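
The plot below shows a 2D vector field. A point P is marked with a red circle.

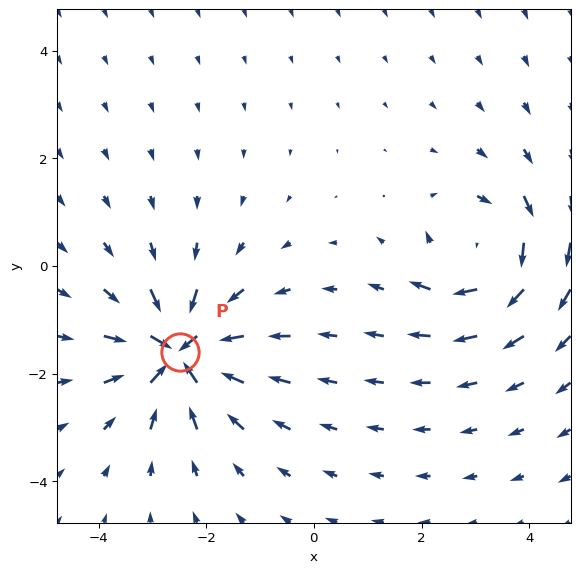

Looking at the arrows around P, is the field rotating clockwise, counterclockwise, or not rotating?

Near P at (-2.5, -1.6) the arrows show no circulation. The curl there is ≈0.

not rotating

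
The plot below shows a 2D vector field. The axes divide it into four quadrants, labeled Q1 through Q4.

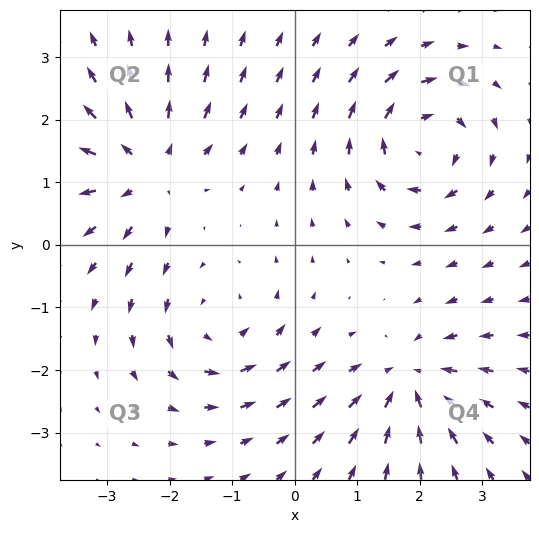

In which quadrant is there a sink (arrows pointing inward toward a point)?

The sink sits at approximately (1.8, -2.2), which lies in quadrant Q4. The divergence there is about -6, negative as expected for a sink.

Q4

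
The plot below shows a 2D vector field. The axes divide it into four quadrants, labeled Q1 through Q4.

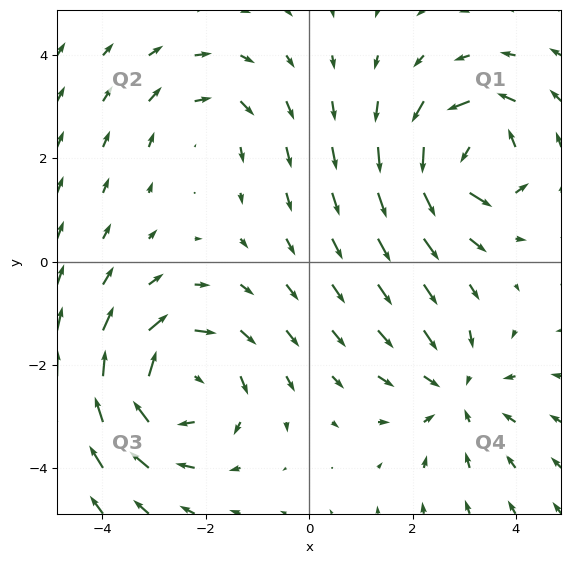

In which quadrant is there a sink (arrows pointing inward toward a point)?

Q4

The sink sits at approximately (2.9, -2.5), which lies in quadrant Q4. The divergence there is about -3, negative as expected for a sink.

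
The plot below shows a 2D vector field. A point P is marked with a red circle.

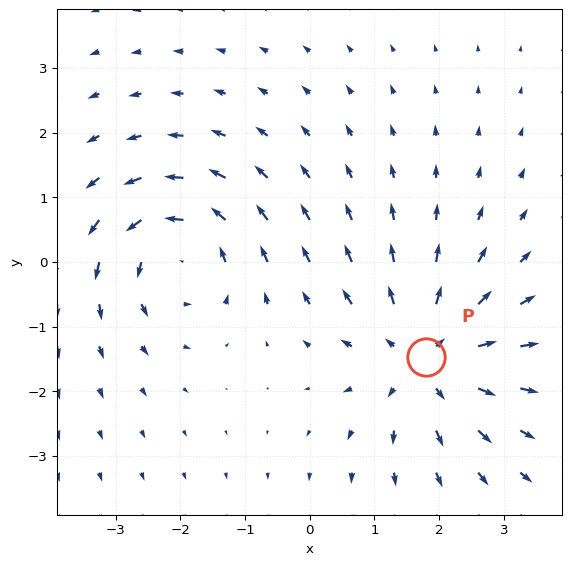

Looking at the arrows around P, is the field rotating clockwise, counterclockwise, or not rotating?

Near P at (1.8, -1.5) the arrows show no circulation. The curl there is ≈0.

not rotating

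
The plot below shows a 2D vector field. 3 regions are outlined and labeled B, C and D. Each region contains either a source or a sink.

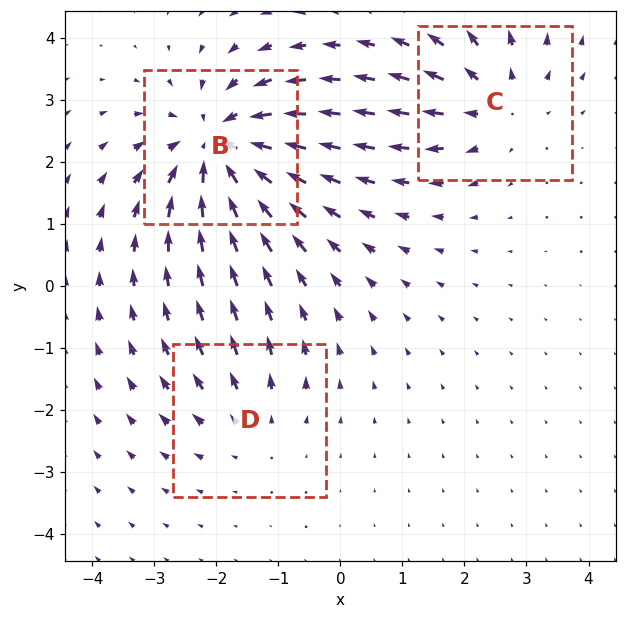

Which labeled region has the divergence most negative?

B

Divergence at each region's feature centre — B: about -5, C: about +3, D: about +2. Region B is most negative.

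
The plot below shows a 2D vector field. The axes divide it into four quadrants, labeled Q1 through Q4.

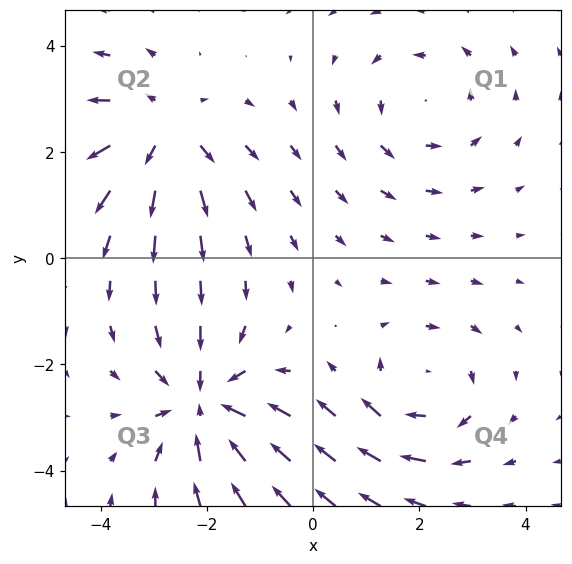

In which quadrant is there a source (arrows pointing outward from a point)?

Q2

The source sits at approximately (-2.8, 2.3), which lies in quadrant Q2. The divergence there is about +4, positive as expected for a source.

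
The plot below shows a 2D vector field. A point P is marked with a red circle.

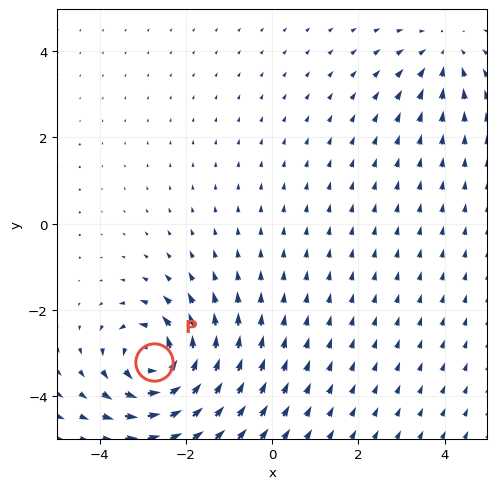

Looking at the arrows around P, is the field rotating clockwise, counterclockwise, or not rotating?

Near P at (-2.7, -3.2) the arrows circulate counterclockwise. The curl (z-component) there is about +6; positive curl means counterclockwise rotation.

counterclockwise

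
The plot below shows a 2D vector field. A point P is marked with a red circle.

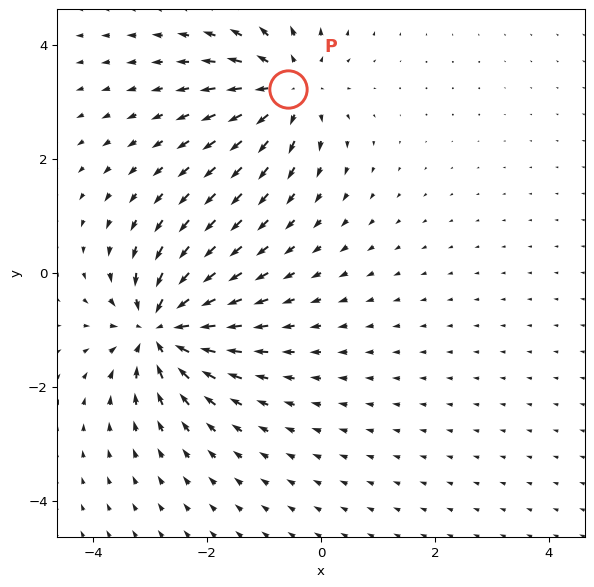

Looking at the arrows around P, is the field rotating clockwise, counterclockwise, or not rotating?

Near P at (-0.6, 3.2) the arrows show no circulation. The curl there is ≈0.

not rotating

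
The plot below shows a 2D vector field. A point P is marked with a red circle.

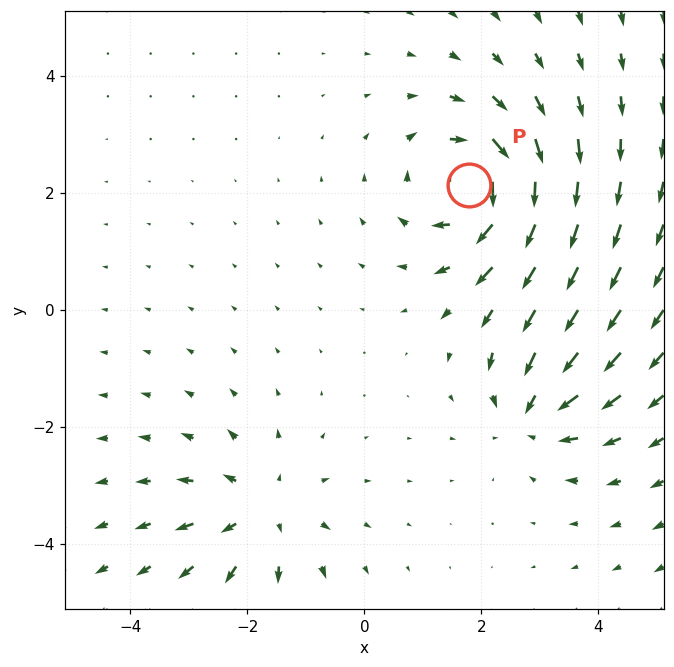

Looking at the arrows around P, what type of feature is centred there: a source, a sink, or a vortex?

vortex

At P (1.8, 2.1) the arrows circulate clockwise. Divergence ≈0, curl about -5 — near-zero divergence with nonzero curl is a vortex.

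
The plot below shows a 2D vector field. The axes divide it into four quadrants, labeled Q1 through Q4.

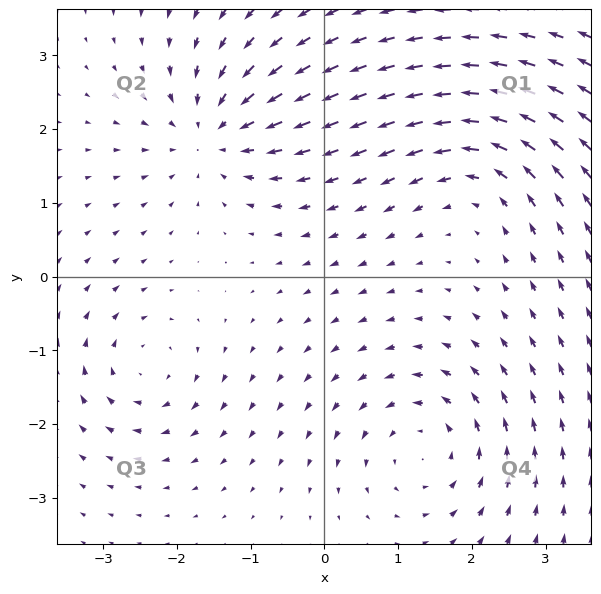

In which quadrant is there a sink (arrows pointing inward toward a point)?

The sink sits at approximately (-1.5, 1.9), which lies in quadrant Q2. The divergence there is about -6, negative as expected for a sink.

Q2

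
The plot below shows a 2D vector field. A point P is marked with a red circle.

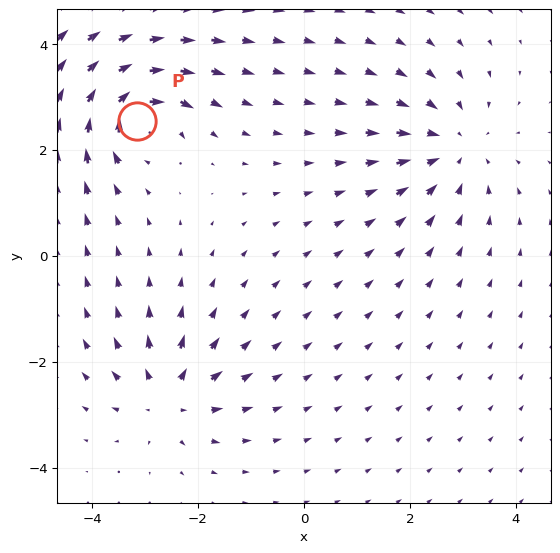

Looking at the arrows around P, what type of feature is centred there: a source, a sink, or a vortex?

vortex

At P (-3.2, 2.5) the arrows circulate clockwise. Divergence ≈0, curl about -6 — near-zero divergence with nonzero curl is a vortex.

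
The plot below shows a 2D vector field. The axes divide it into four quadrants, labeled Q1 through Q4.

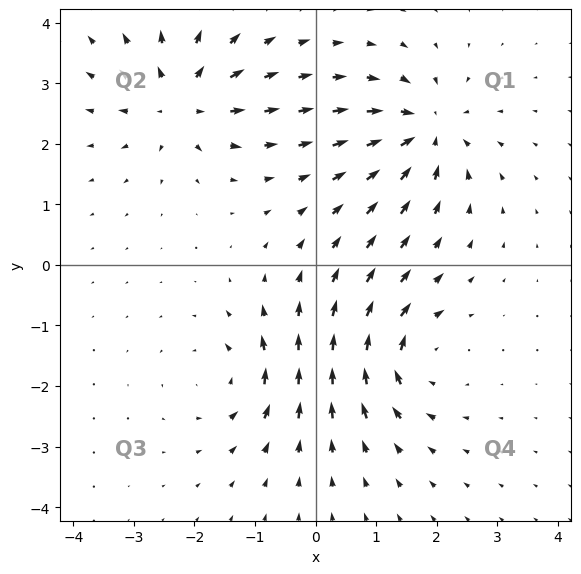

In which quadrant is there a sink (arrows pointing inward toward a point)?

Q1

The sink sits at approximately (1.8, 2.2), which lies in quadrant Q1. The divergence there is about -6, negative as expected for a sink.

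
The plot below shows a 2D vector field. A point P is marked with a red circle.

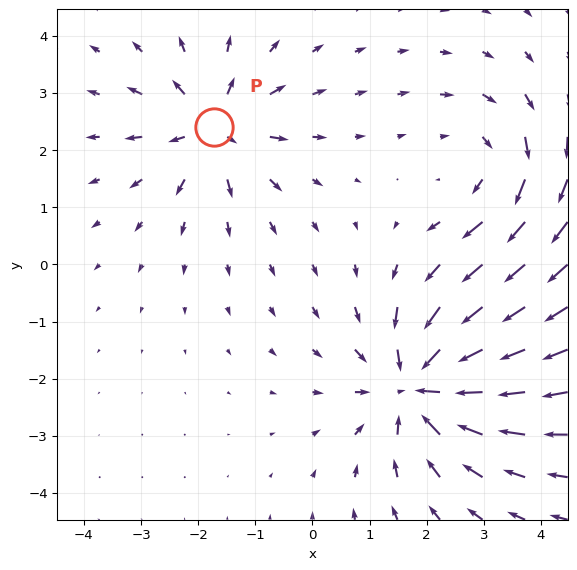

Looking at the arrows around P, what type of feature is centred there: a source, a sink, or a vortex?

At P (-1.7, 2.4) the arrows spread outward. Divergence about +4, curl ≈0 — positive divergence with near-zero curl is a source.

source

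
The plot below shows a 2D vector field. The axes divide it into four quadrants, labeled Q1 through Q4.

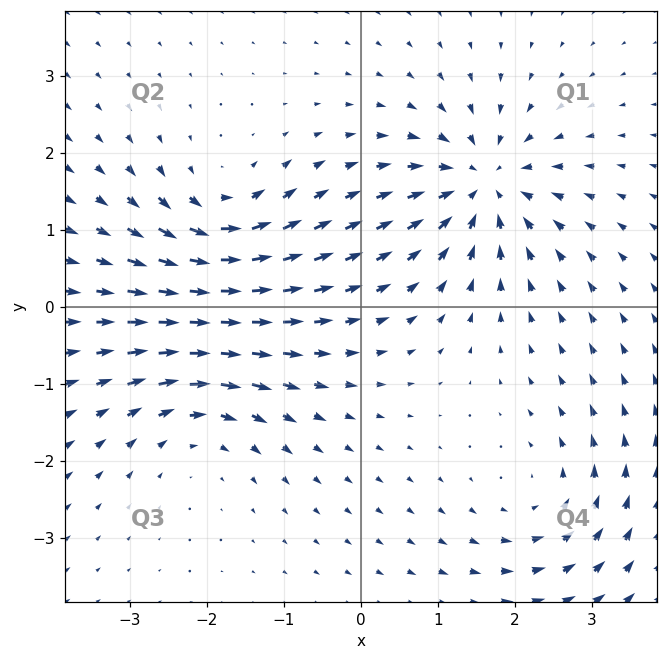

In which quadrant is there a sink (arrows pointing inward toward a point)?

The sink sits at approximately (1.6, 1.6), which lies in quadrant Q1. The divergence there is about -6, negative as expected for a sink.

Q1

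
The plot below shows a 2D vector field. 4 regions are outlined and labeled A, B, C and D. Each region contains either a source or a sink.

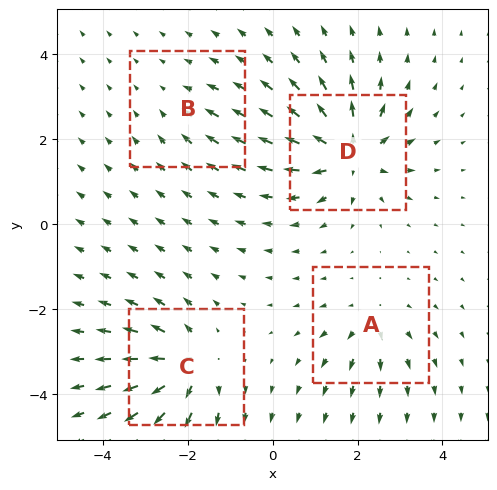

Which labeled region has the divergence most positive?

D

Divergence at each region's feature centre — A: about +4, B: about -2, C: about +7, D: about +8. Region D is most positive.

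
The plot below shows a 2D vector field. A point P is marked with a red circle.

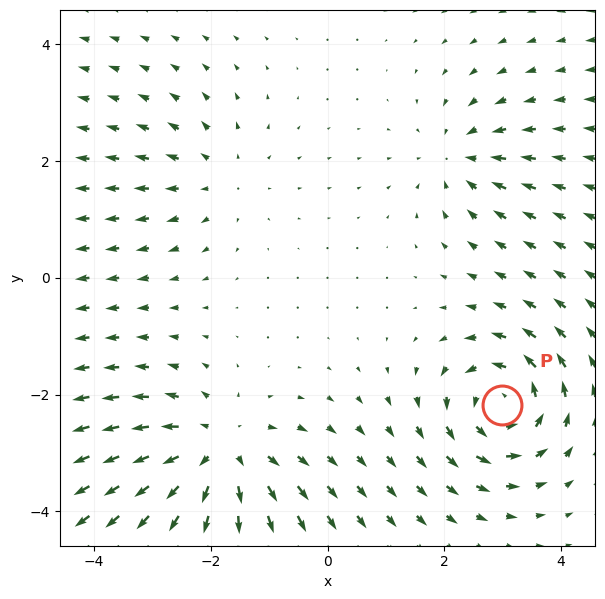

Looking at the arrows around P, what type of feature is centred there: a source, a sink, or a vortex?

vortex

At P (3.0, -2.2) the arrows circulate counterclockwise. Divergence ≈0, curl about +6 — near-zero divergence with nonzero curl is a vortex.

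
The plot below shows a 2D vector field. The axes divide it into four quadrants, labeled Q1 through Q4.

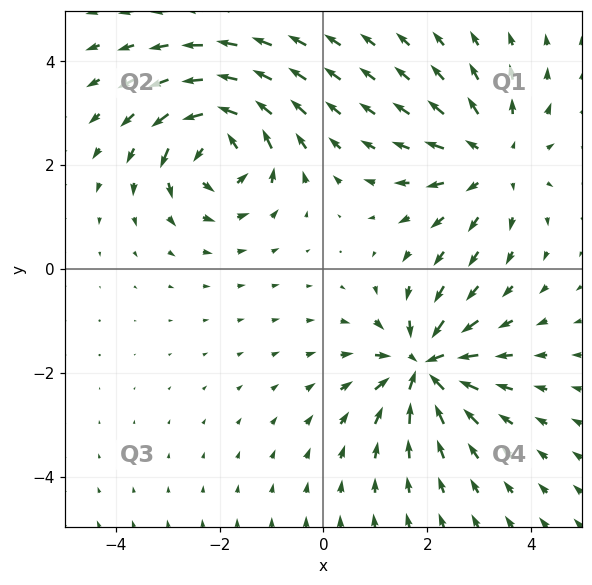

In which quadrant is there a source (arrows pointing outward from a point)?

Q1

The source sits at approximately (3.3, 2.1), which lies in quadrant Q1. The divergence there is about +3, positive as expected for a source.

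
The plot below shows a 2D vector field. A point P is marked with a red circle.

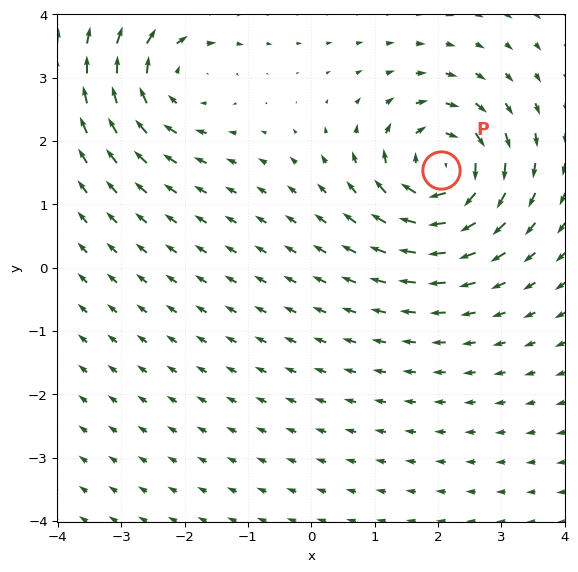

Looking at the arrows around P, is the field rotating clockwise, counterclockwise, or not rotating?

Near P at (2.0, 1.5) the arrows circulate clockwise. The curl (z-component) there is about -7; negative curl means clockwise rotation.

clockwise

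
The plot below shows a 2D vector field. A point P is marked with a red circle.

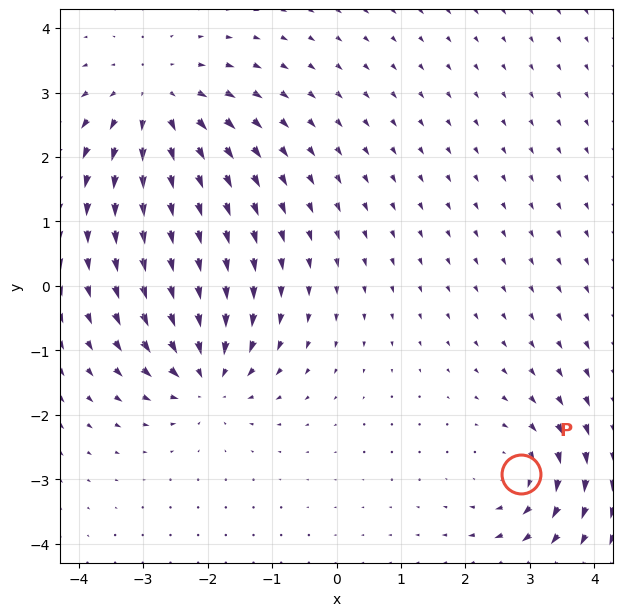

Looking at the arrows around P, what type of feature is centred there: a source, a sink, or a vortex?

At P (2.9, -2.9) the arrows circulate clockwise. Divergence ≈0, curl about -5 — near-zero divergence with nonzero curl is a vortex.

vortex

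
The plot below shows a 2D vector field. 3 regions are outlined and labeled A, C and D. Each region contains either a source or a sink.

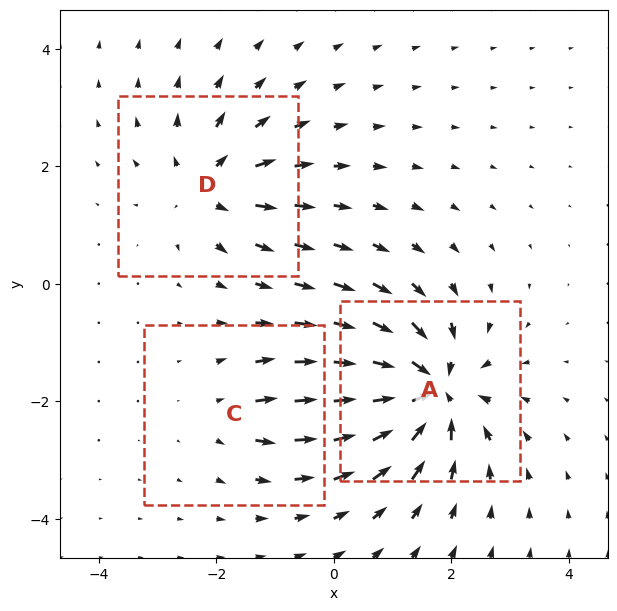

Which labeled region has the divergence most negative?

Divergence at each region's feature centre — A: about -7, C: about +2, D: about +4. Region A is most negative.

A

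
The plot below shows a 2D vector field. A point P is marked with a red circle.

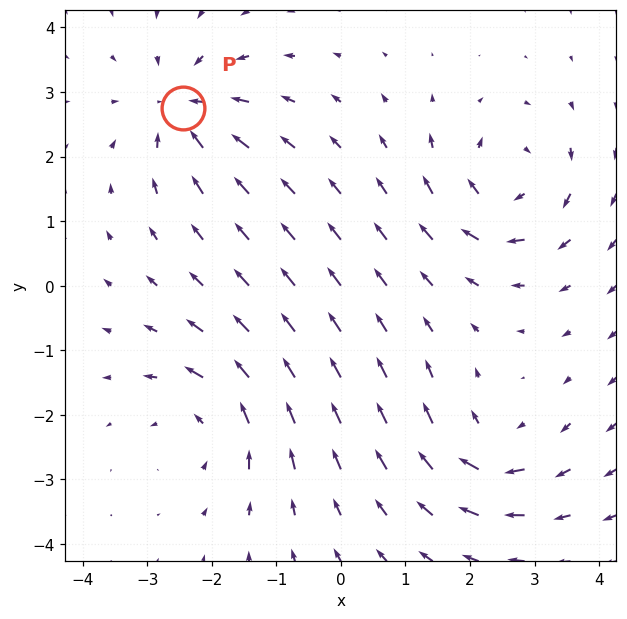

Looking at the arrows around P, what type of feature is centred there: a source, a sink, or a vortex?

sink

At P (-2.5, 2.7) the arrows converge inward. Divergence about -6, curl ≈0 — negative divergence with near-zero curl is a sink.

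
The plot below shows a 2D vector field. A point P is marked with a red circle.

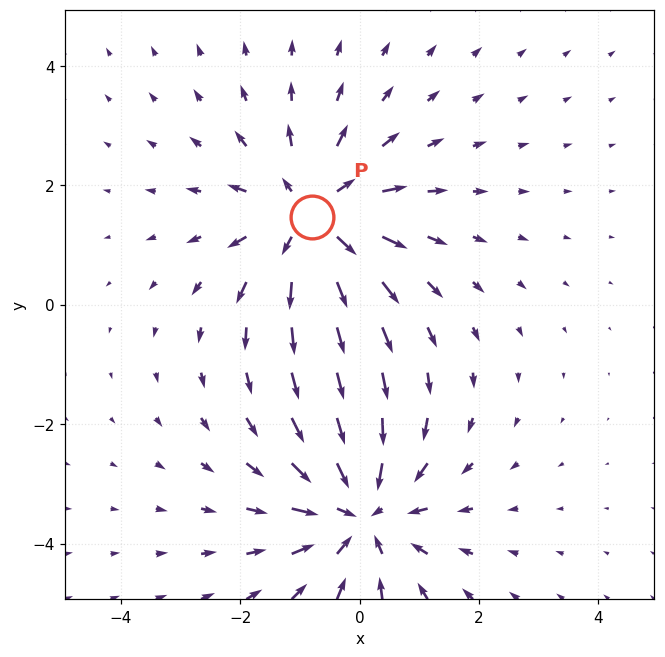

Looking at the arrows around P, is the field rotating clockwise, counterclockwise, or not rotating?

not rotating

Near P at (-0.8, 1.5) the arrows show no circulation. The curl there is ≈0.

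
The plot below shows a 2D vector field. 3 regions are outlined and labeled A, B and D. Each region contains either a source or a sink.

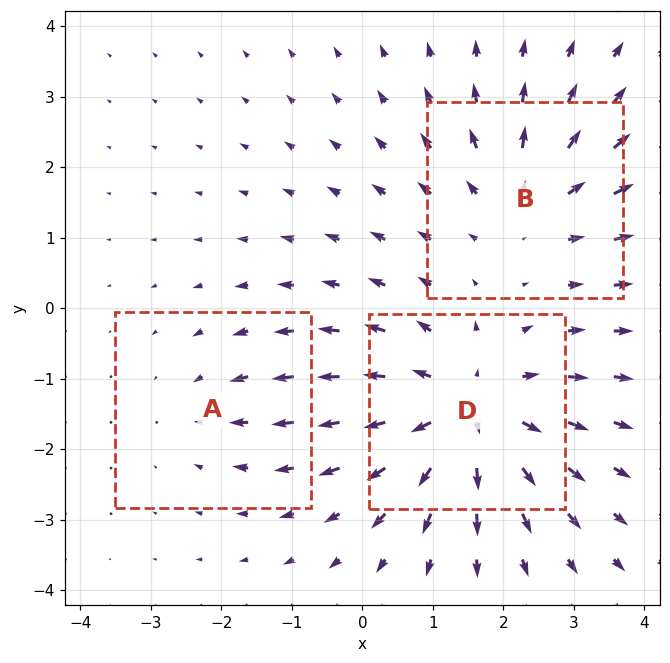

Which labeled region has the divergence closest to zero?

Divergence at each region's feature centre — A: about -2, B: about +3, D: about +5. Region A is closest to zero.

A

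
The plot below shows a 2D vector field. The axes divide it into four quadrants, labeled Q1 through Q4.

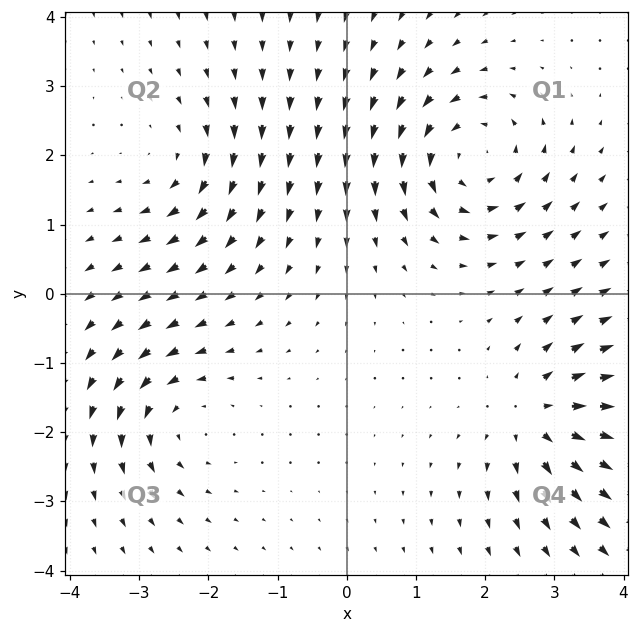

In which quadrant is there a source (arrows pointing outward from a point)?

Q4

The source sits at approximately (2.7, -1.8), which lies in quadrant Q4. The divergence there is about +5, positive as expected for a source.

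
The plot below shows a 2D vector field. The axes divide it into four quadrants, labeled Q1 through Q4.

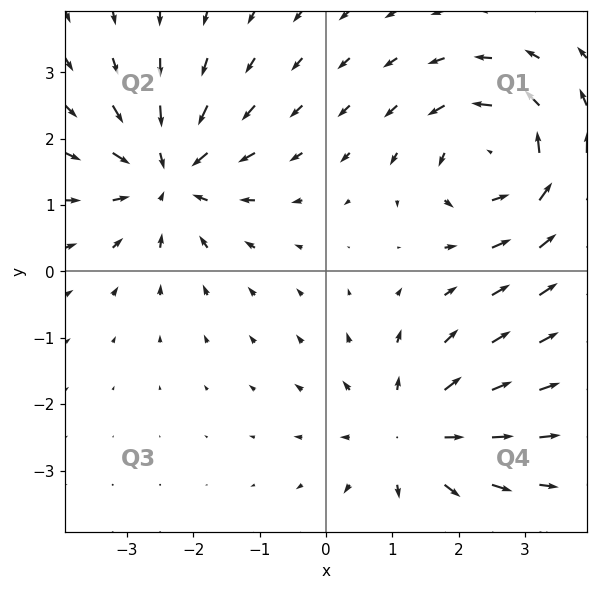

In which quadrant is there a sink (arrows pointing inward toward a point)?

The sink sits at approximately (-2.4, 1.4), which lies in quadrant Q2. The divergence there is about -5, negative as expected for a sink.

Q2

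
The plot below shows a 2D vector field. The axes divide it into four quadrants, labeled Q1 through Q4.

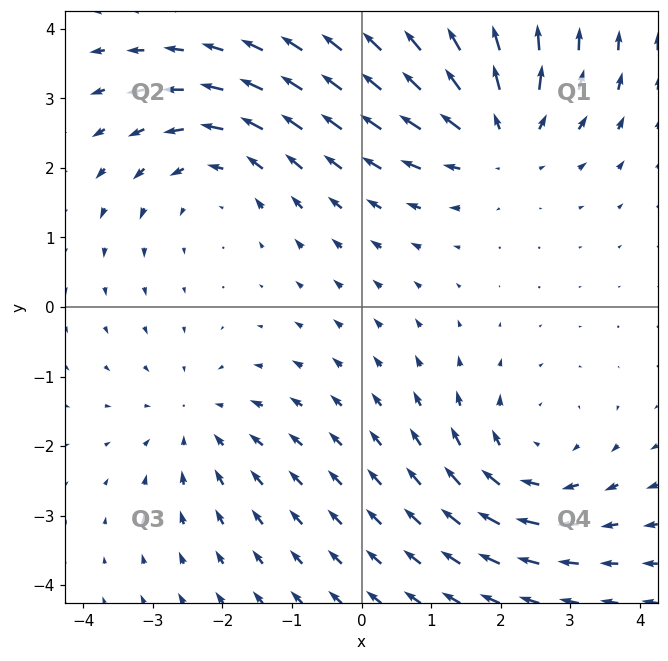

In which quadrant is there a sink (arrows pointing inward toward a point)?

Q3

The sink sits at approximately (-2.3, -1.7), which lies in quadrant Q3. The divergence there is about -2, negative as expected for a sink.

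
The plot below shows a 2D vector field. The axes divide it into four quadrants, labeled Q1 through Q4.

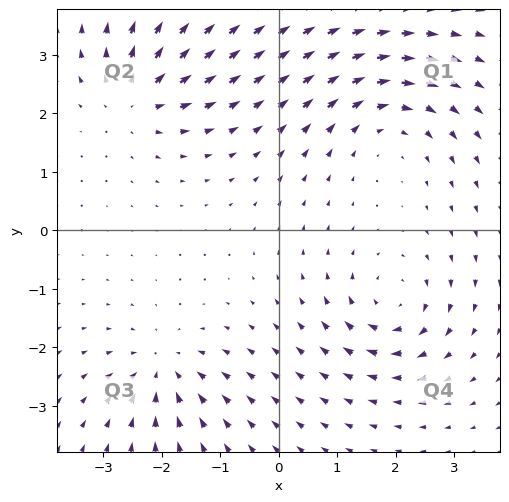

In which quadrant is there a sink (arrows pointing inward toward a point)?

The sink sits at approximately (-2.0, -2.4), which lies in quadrant Q3. The divergence there is about -3, negative as expected for a sink.

Q3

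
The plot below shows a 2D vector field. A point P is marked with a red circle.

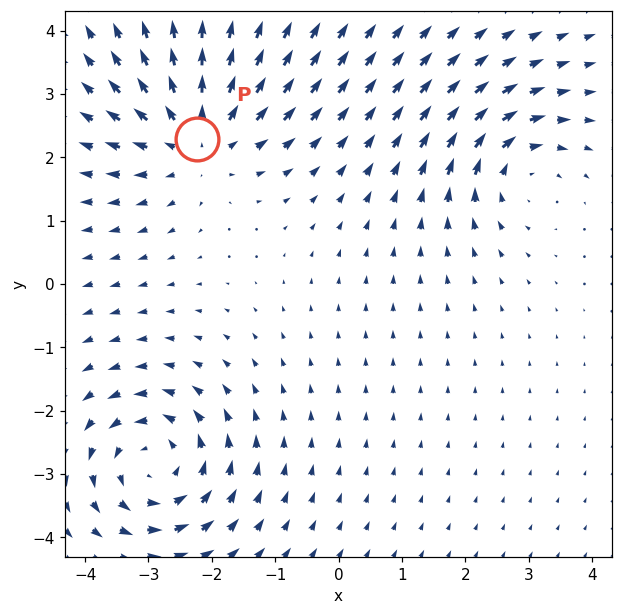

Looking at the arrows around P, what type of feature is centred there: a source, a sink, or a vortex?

source

At P (-2.2, 2.3) the arrows spread outward. Divergence about +5, curl ≈0 — positive divergence with near-zero curl is a source.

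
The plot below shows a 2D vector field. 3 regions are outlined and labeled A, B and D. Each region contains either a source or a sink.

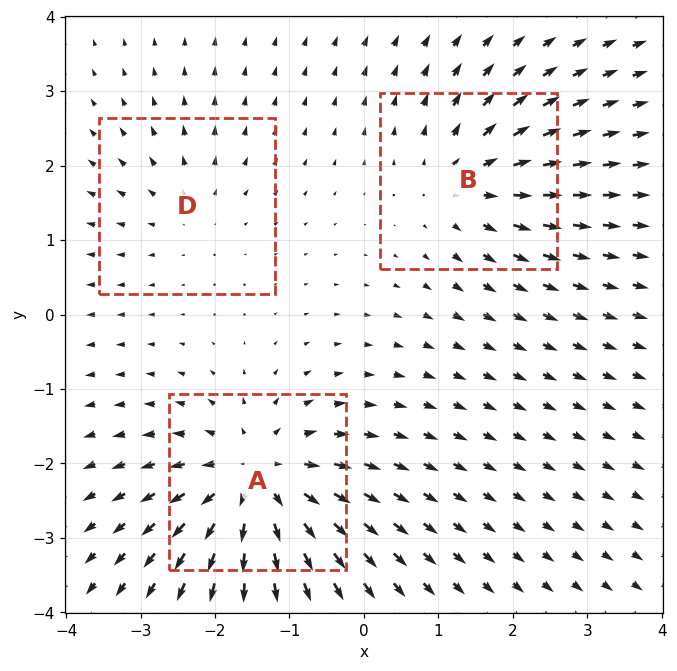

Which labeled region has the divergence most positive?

A

Divergence at each region's feature centre — A: about +6, B: about +4, D: about +2. Region A is most positive.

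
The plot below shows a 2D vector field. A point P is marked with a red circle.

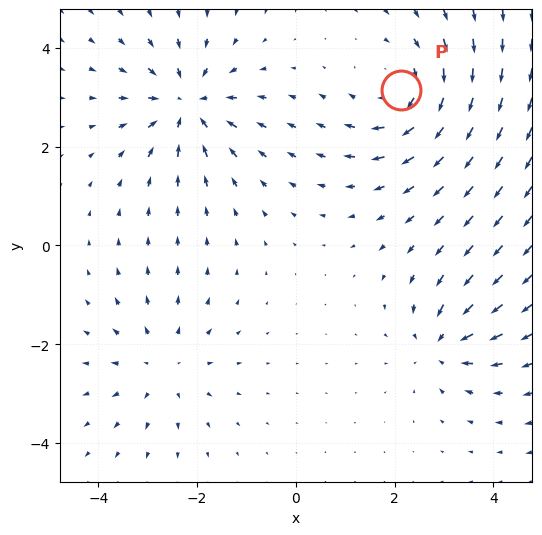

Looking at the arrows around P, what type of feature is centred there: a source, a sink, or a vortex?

At P (2.1, 3.1) the arrows circulate clockwise. Divergence ≈0, curl about -4 — near-zero divergence with nonzero curl is a vortex.

vortex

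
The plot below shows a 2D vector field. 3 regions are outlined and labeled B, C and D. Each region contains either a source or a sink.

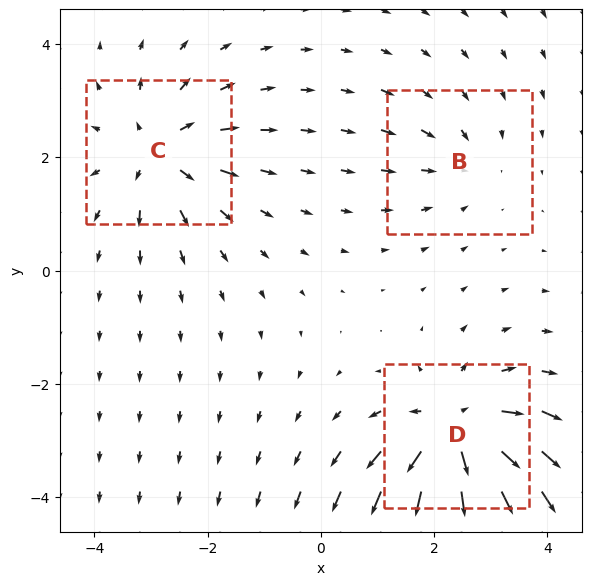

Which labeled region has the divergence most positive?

Divergence at each region's feature centre — B: about -2, C: about +4, D: about +6. Region D is most positive.

D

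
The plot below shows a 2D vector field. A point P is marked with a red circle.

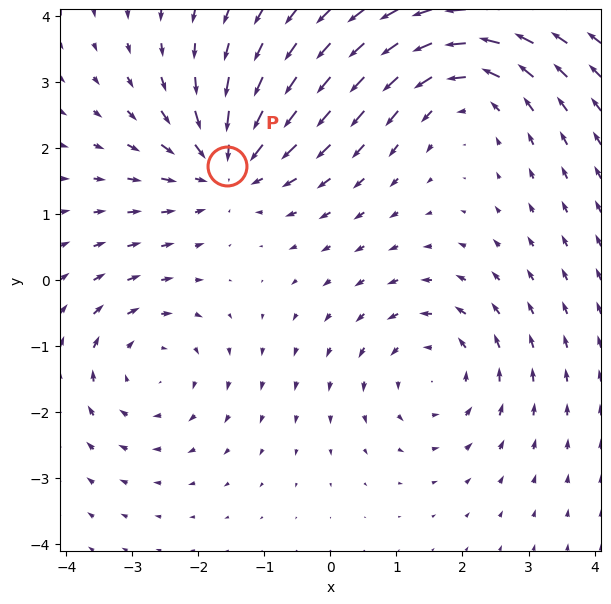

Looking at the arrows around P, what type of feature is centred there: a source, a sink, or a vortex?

At P (-1.6, 1.7) the arrows converge inward. Divergence about -5, curl ≈0 — negative divergence with near-zero curl is a sink.

sink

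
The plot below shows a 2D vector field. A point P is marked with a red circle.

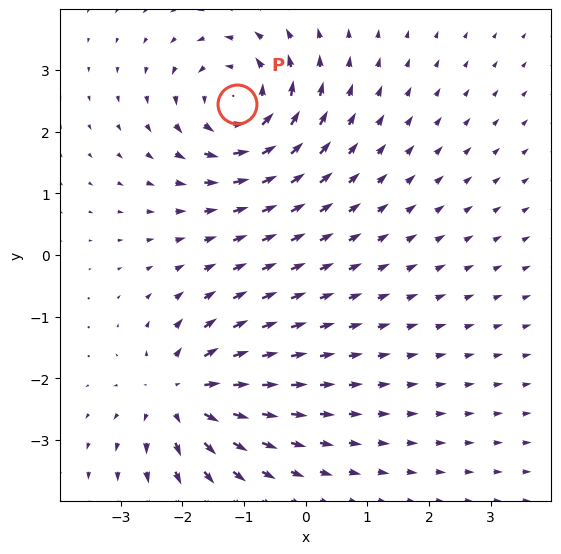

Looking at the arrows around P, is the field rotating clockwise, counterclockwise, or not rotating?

Near P at (-1.1, 2.4) the arrows circulate counterclockwise. The curl (z-component) there is about +4; positive curl means counterclockwise rotation.

counterclockwise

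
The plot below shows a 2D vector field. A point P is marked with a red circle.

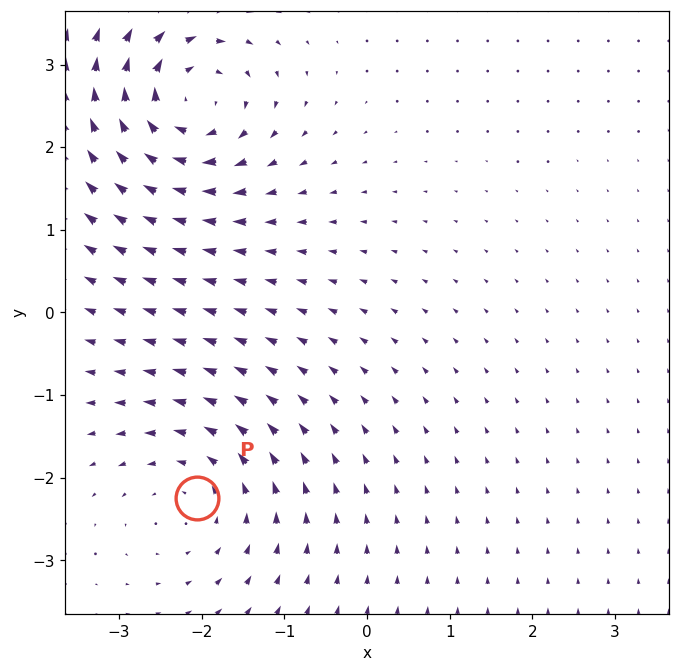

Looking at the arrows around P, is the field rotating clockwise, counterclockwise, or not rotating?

Near P at (-2.1, -2.2) the arrows circulate counterclockwise. The curl (z-component) there is about +3; positive curl means counterclockwise rotation.

counterclockwise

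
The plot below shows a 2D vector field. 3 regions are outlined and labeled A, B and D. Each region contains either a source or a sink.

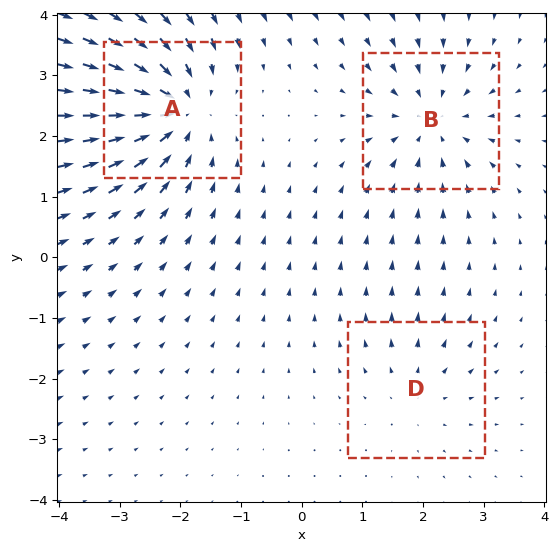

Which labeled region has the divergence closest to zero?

D

Divergence at each region's feature centre — A: about -5, B: about -4, D: about +2. Region D is closest to zero.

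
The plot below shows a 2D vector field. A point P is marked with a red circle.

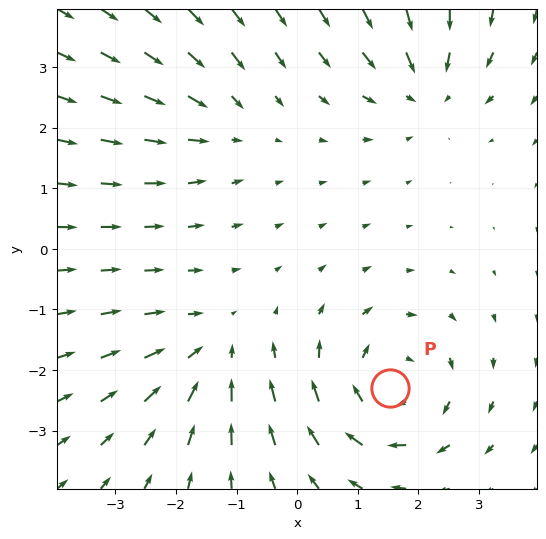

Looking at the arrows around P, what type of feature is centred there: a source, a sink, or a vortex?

At P (1.5, -2.3) the arrows circulate clockwise. Divergence ≈0, curl about -4 — near-zero divergence with nonzero curl is a vortex.

vortex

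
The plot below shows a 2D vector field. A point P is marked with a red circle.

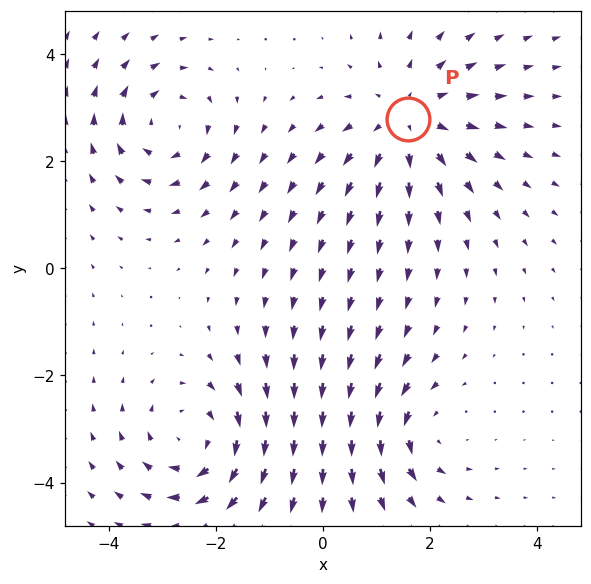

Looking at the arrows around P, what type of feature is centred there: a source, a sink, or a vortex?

source

At P (1.6, 2.8) the arrows spread outward. Divergence about +3, curl ≈0 — positive divergence with near-zero curl is a source.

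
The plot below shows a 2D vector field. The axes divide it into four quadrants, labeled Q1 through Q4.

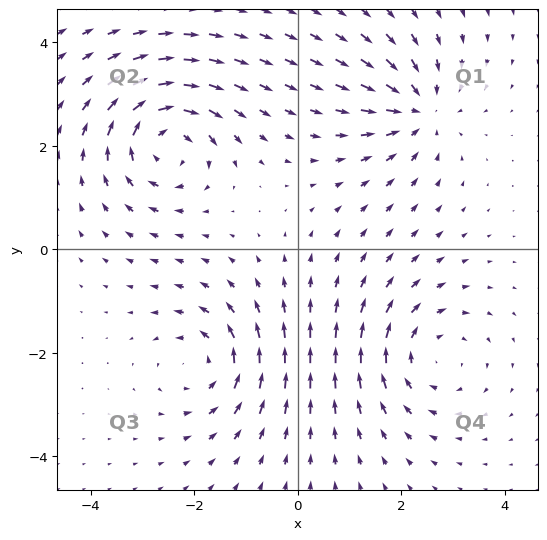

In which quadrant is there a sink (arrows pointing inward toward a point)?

Q1

The sink sits at approximately (2.3, 2.7), which lies in quadrant Q1. The divergence there is about -5, negative as expected for a sink.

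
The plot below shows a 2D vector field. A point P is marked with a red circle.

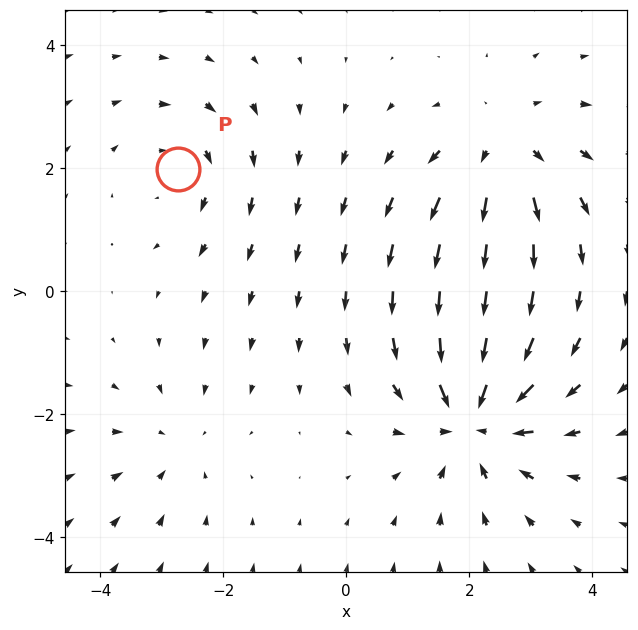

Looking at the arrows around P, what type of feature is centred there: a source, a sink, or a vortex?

At P (-2.7, 2.0) the arrows circulate clockwise. Divergence ≈0, curl about -3 — near-zero divergence with nonzero curl is a vortex.

vortex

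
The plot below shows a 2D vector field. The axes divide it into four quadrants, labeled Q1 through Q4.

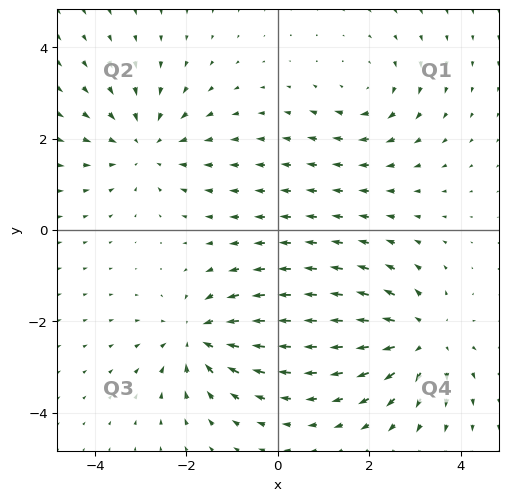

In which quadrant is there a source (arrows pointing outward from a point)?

Q4

The source sits at approximately (3.1, -2.4), which lies in quadrant Q4. The divergence there is about +4, positive as expected for a source.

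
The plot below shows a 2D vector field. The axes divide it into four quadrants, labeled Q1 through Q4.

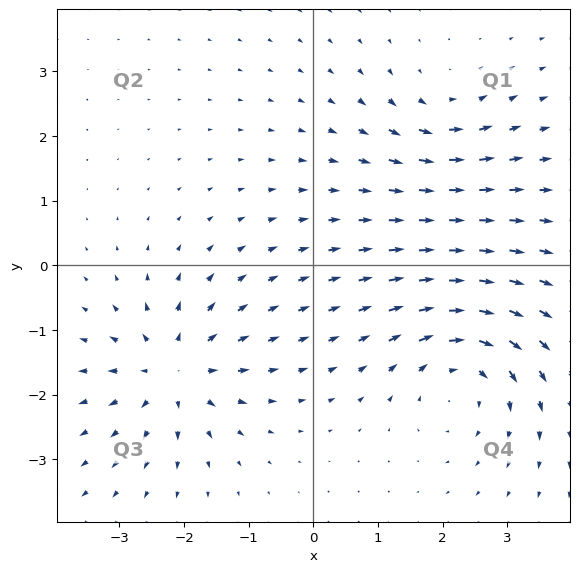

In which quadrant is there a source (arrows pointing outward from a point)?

The source sits at approximately (-2.2, -1.6), which lies in quadrant Q3. The divergence there is about +5, positive as expected for a source.

Q3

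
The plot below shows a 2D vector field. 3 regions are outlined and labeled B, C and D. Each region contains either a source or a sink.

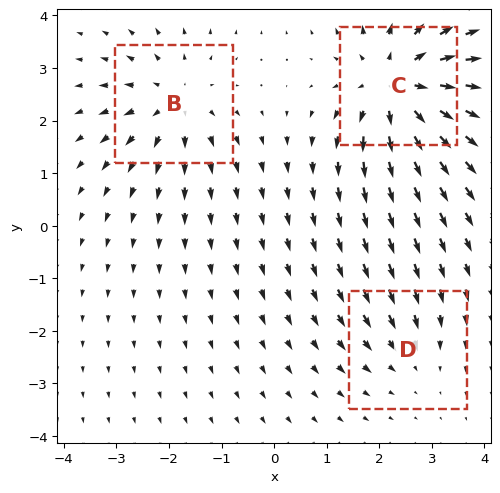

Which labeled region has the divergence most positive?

Divergence at each region's feature centre — B: about +3, C: about +5, D: about -2. Region C is most positive.

C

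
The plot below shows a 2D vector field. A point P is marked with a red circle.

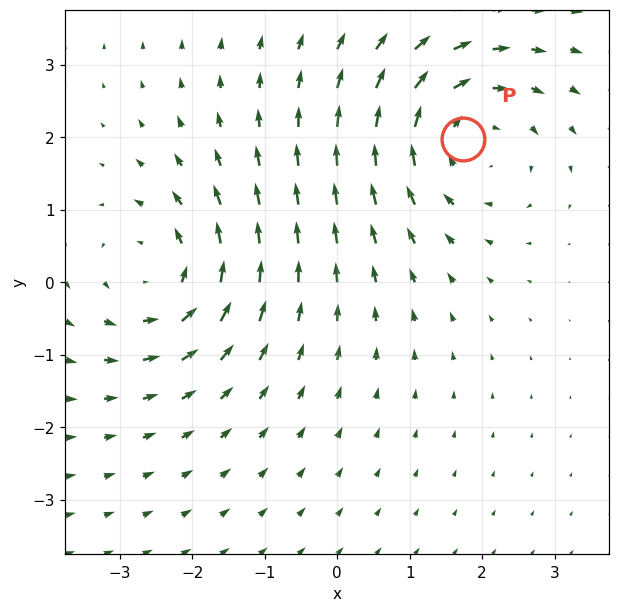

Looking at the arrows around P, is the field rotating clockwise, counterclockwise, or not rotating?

clockwise

Near P at (1.7, 2.0) the arrows circulate clockwise. The curl (z-component) there is about -3; negative curl means clockwise rotation.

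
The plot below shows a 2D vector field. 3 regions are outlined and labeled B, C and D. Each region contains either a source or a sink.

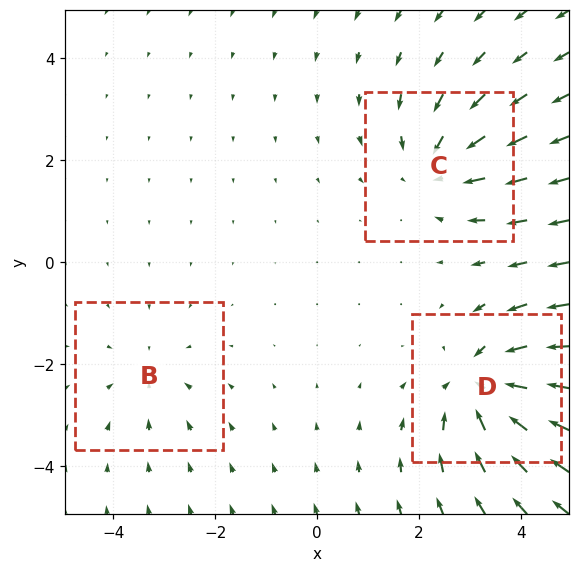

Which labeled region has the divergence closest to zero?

B

Divergence at each region's feature centre — B: about -2, C: about -3, D: about -5. Region B is closest to zero.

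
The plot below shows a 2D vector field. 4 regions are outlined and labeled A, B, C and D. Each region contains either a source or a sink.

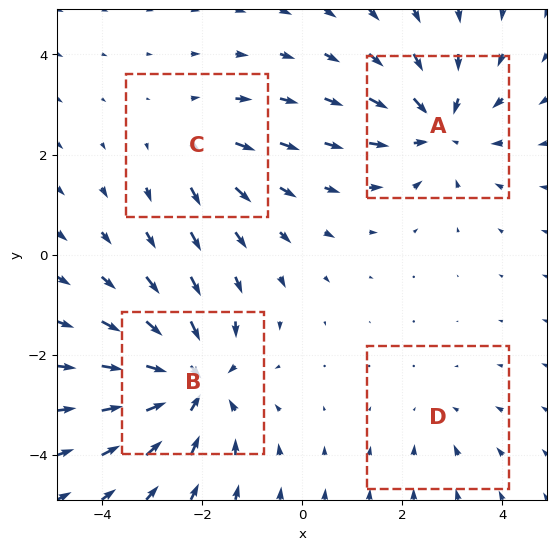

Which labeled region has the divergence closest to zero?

D

Divergence at each region's feature centre — A: about -5, B: about -6, C: about +3, D: about -2. Region D is closest to zero.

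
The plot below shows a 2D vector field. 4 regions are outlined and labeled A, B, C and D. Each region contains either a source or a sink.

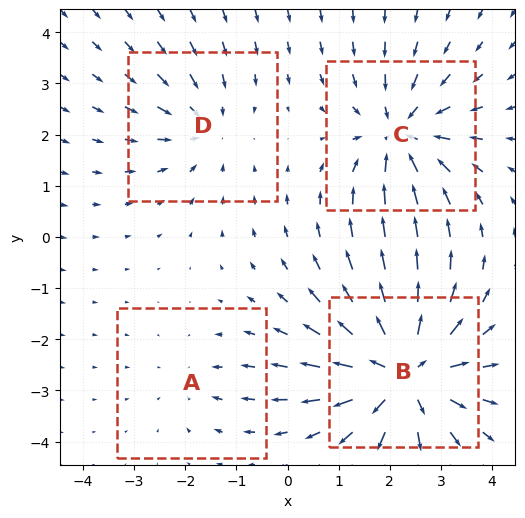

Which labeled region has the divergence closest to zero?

Divergence at each region's feature centre — A: about -2, B: about +7, C: about -5, D: about -3. Region A is closest to zero.

A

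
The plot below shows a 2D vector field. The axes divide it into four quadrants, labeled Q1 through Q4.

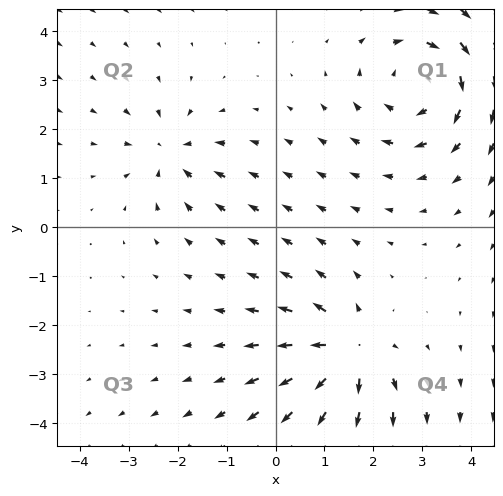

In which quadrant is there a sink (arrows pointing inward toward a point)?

Q2

The sink sits at approximately (-2.1, 1.5), which lies in quadrant Q2. The divergence there is about -4, negative as expected for a sink.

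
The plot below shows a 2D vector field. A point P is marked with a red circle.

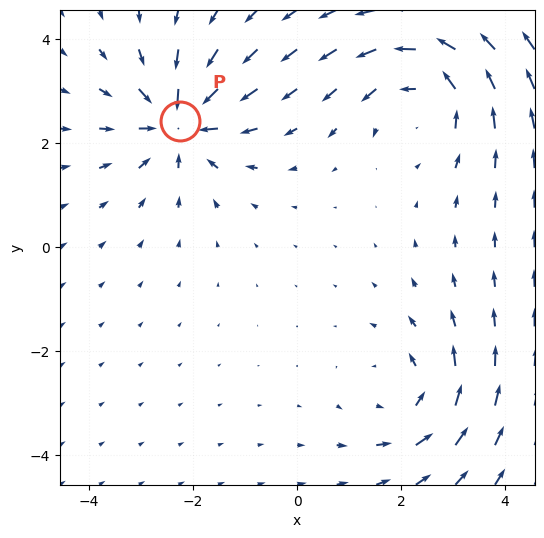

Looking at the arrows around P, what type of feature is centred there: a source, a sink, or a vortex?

sink

At P (-2.3, 2.4) the arrows converge inward. Divergence about -5, curl ≈0 — negative divergence with near-zero curl is a sink.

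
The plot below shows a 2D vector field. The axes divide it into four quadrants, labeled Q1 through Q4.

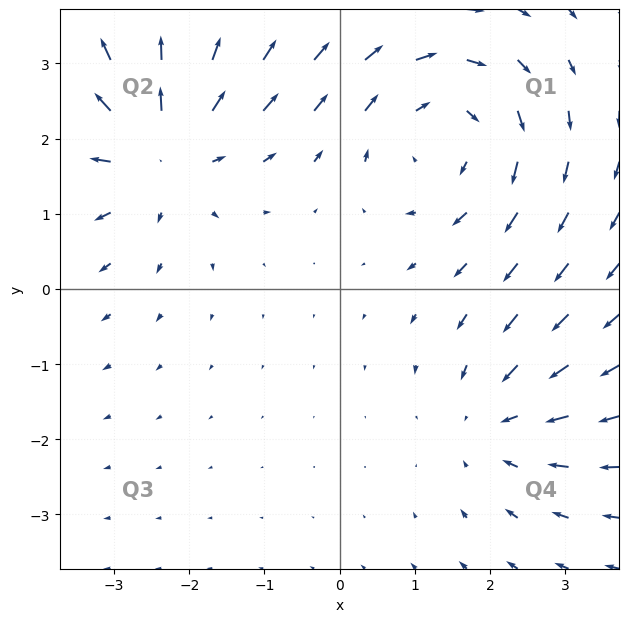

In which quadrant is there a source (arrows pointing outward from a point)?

Q2

The source sits at approximately (-2.4, 1.9), which lies in quadrant Q2. The divergence there is about +4, positive as expected for a source.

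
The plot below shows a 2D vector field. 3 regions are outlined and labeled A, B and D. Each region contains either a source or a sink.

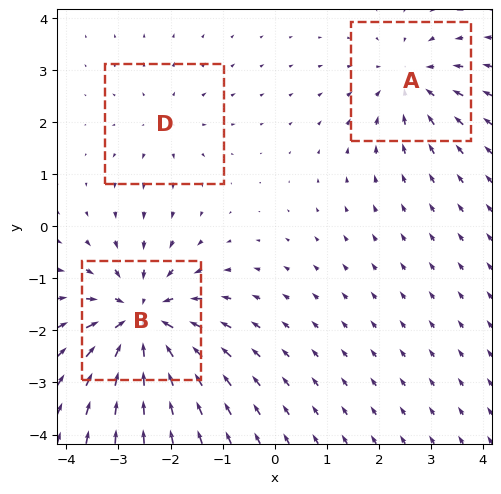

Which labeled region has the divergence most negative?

B

Divergence at each region's feature centre — A: about -3, B: about -5, D: about +2. Region B is most negative.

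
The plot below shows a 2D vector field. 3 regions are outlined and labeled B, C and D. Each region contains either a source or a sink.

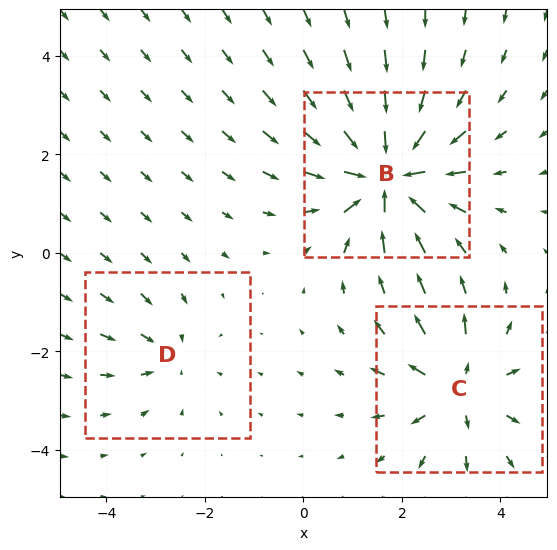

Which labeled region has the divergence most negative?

B

Divergence at each region's feature centre — B: about -6, C: about +4, D: about -2. Region B is most negative.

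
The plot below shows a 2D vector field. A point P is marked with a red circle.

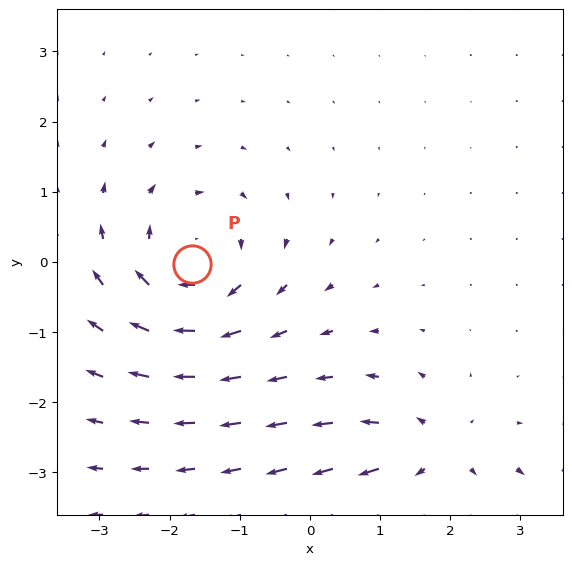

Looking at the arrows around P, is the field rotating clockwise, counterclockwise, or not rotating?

Near P at (-1.7, -0.0) the arrows circulate clockwise. The curl (z-component) there is about -5; negative curl means clockwise rotation.

clockwise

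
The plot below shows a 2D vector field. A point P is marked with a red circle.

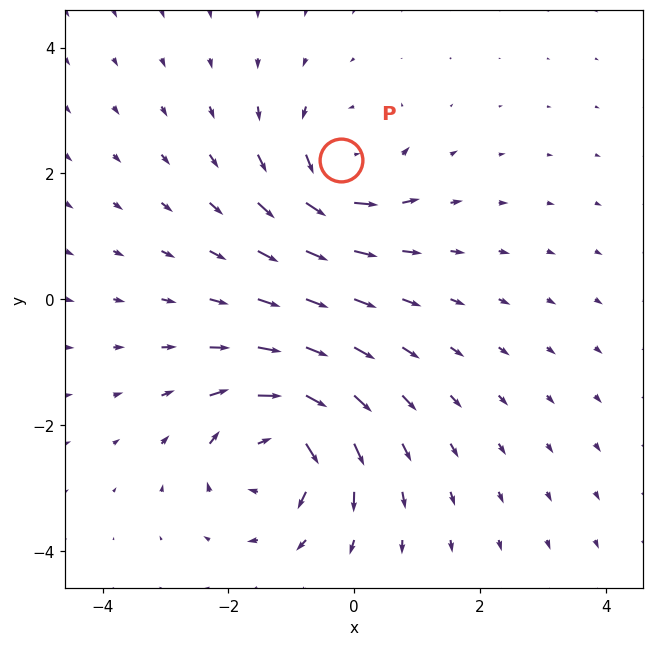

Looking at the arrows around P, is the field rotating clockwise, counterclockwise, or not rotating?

counterclockwise

Near P at (-0.2, 2.2) the arrows circulate counterclockwise. The curl (z-component) there is about +4; positive curl means counterclockwise rotation.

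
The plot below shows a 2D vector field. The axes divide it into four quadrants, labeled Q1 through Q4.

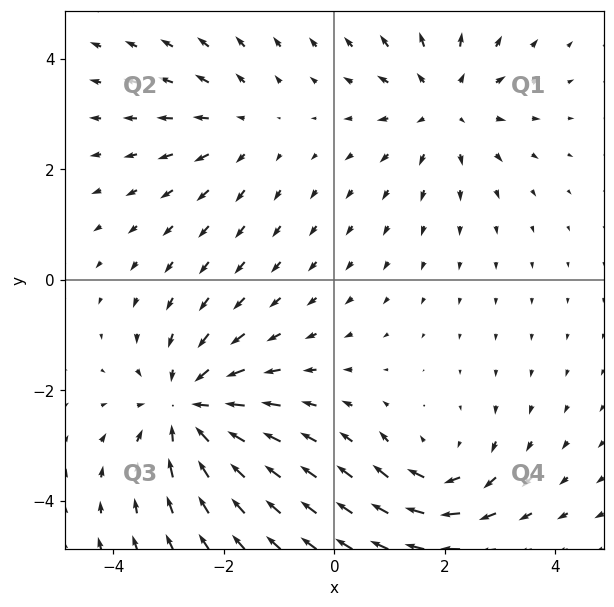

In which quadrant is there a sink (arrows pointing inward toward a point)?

Q3

The sink sits at approximately (-2.6, -2.3), which lies in quadrant Q3. The divergence there is about -4, negative as expected for a sink.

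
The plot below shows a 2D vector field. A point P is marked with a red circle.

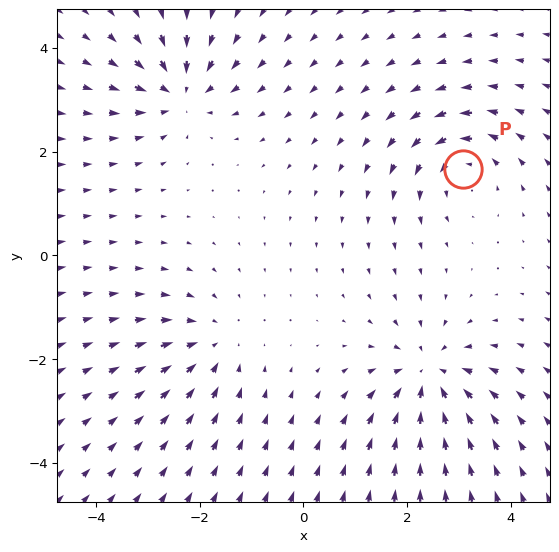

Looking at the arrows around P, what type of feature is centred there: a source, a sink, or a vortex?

vortex

At P (3.1, 1.7) the arrows circulate counterclockwise. Divergence ≈0, curl about +4 — near-zero divergence with nonzero curl is a vortex.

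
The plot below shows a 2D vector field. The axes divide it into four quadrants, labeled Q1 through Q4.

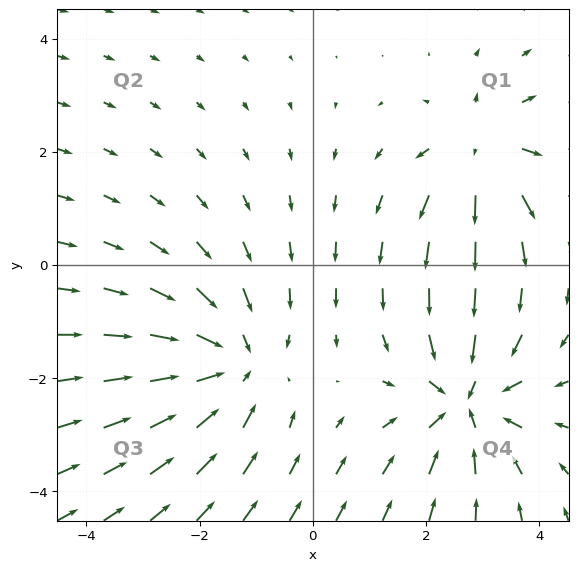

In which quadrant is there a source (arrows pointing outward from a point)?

Q1

The source sits at approximately (3.0, 2.0), which lies in quadrant Q1. The divergence there is about +4, positive as expected for a source.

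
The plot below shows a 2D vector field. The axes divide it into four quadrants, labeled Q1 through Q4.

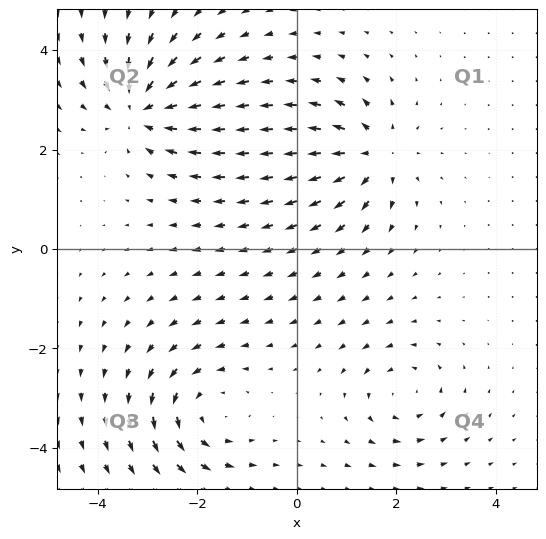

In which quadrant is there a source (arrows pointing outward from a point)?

The source sits at approximately (1.5, 1.9), which lies in quadrant Q1. The divergence there is about +6, positive as expected for a source.

Q1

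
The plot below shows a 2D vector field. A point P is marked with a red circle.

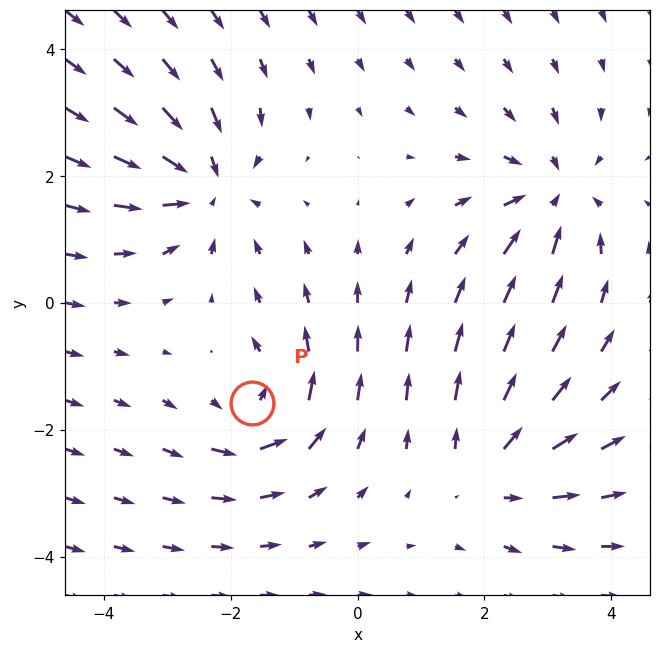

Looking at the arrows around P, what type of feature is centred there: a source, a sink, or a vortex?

At P (-1.7, -1.6) the arrows circulate counterclockwise. Divergence ≈0, curl about +4 — near-zero divergence with nonzero curl is a vortex.

vortex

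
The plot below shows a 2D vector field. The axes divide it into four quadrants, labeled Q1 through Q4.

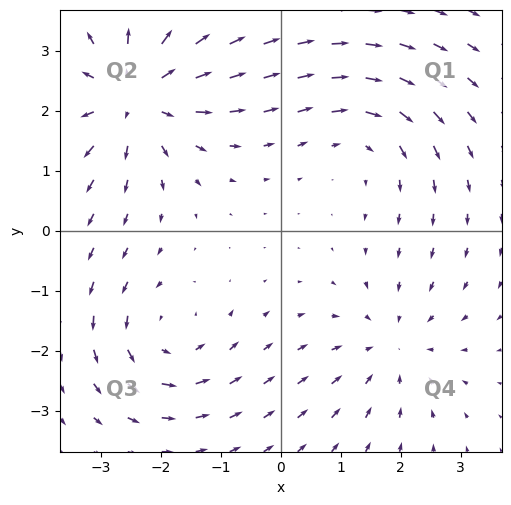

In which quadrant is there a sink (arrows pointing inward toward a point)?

The sink sits at approximately (1.8, -1.9), which lies in quadrant Q4. The divergence there is about -3, negative as expected for a sink.

Q4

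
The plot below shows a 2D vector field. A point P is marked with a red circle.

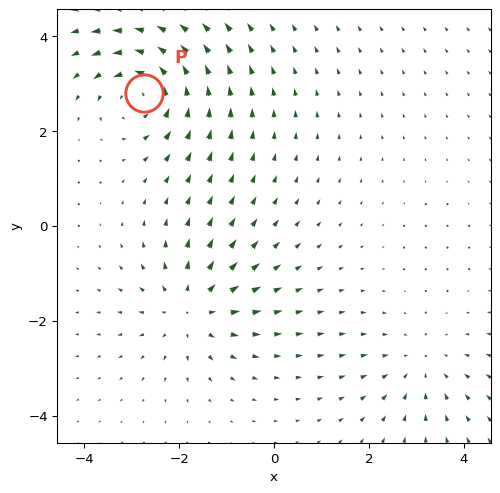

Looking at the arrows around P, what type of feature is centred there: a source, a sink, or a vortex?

At P (-2.7, 2.8) the arrows circulate counterclockwise. Divergence ≈0, curl about +6 — near-zero divergence with nonzero curl is a vortex.

vortex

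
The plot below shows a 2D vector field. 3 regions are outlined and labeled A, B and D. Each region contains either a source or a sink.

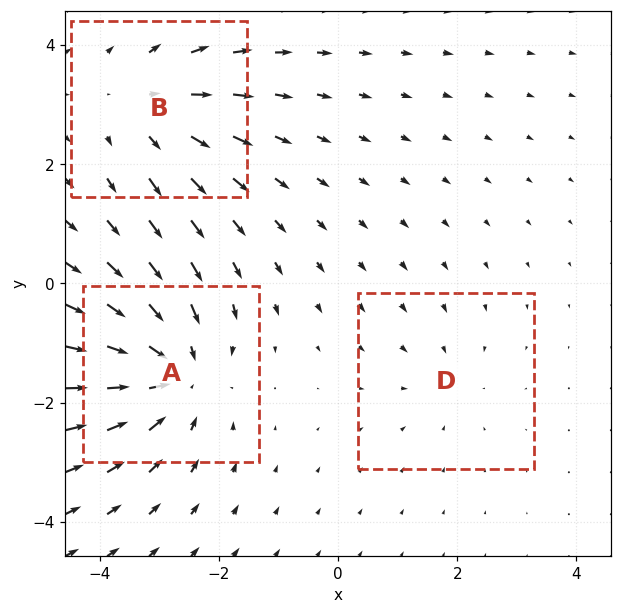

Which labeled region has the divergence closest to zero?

D

Divergence at each region's feature centre — A: about -4, B: about +3, D: about -2. Region D is closest to zero.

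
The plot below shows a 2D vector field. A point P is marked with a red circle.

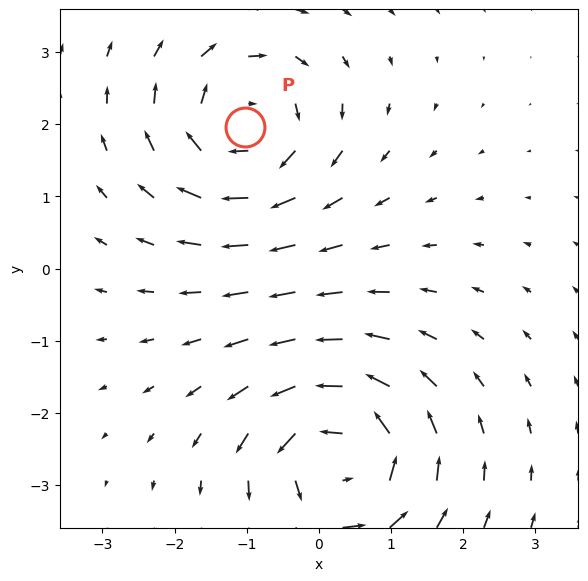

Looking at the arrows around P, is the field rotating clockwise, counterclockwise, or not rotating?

clockwise

Near P at (-1.0, 2.0) the arrows circulate clockwise. The curl (z-component) there is about -4; negative curl means clockwise rotation.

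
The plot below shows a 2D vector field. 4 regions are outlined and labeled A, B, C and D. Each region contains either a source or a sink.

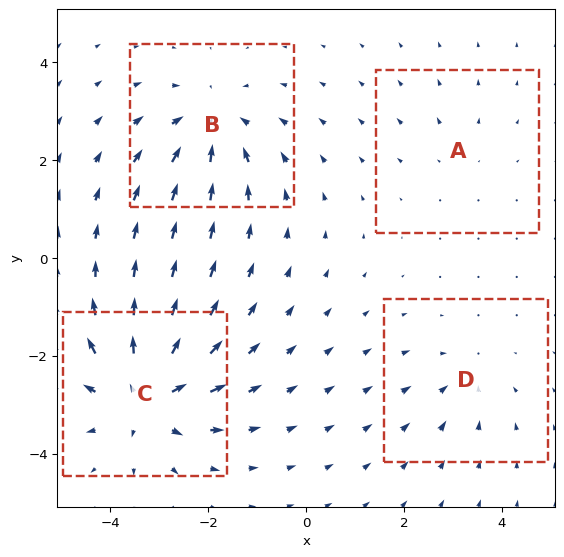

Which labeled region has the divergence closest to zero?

Divergence at each region's feature centre — A: about +2, B: about -5, C: about +6, D: about -3. Region A is closest to zero.

A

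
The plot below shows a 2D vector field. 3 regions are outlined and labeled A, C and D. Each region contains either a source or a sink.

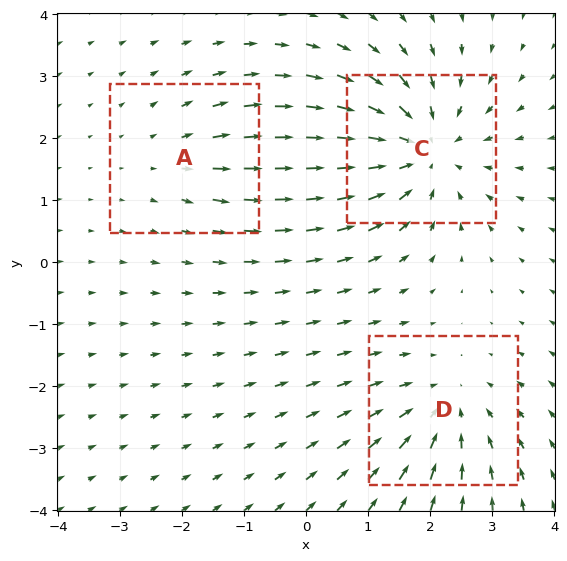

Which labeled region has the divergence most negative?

C

Divergence at each region's feature centre — A: about +2, C: about -4, D: about -3. Region C is most negative.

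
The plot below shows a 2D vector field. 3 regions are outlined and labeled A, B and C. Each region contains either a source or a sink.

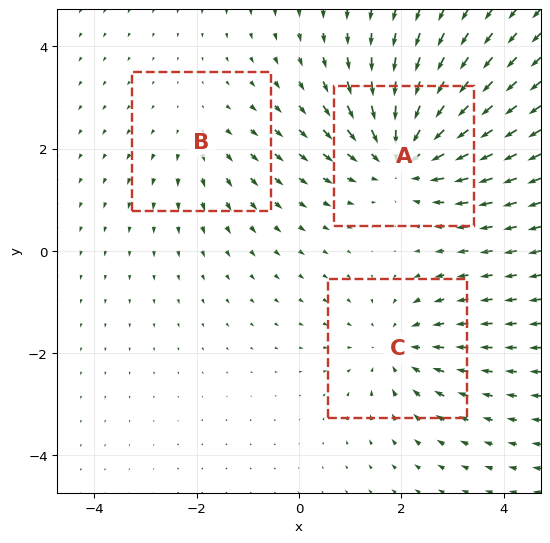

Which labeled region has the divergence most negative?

A

Divergence at each region's feature centre — A: about -4, B: about +2, C: about -3. Region A is most negative.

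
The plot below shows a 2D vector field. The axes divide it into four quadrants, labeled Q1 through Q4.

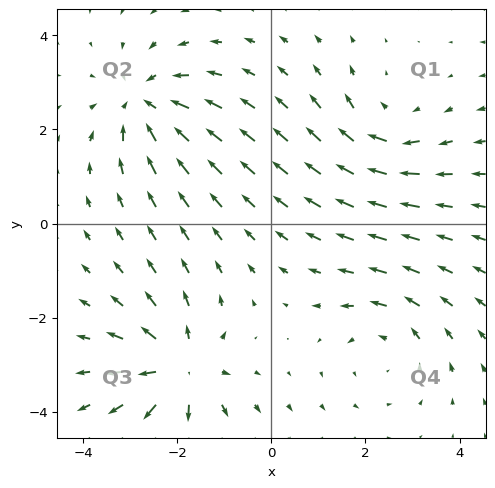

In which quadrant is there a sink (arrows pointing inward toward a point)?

Q2

The sink sits at approximately (-2.7, 2.5), which lies in quadrant Q2. The divergence there is about -4, negative as expected for a sink.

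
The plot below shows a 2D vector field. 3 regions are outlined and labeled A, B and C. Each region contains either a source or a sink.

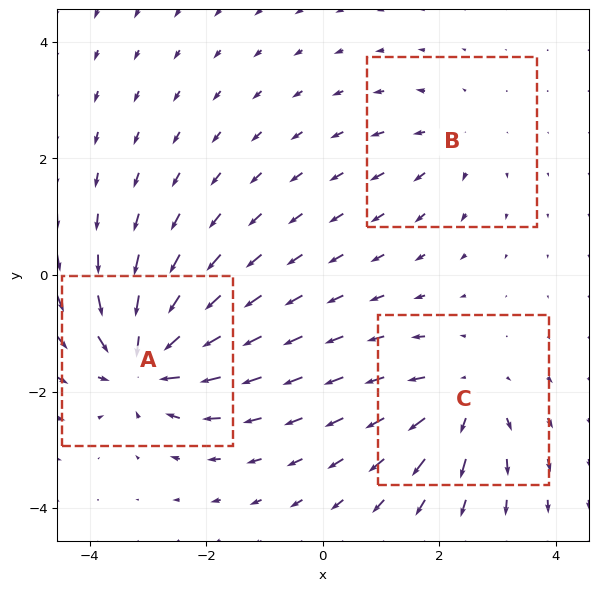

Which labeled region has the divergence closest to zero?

Divergence at each region's feature centre — A: about -5, B: about +2, C: about +3. Region B is closest to zero.

B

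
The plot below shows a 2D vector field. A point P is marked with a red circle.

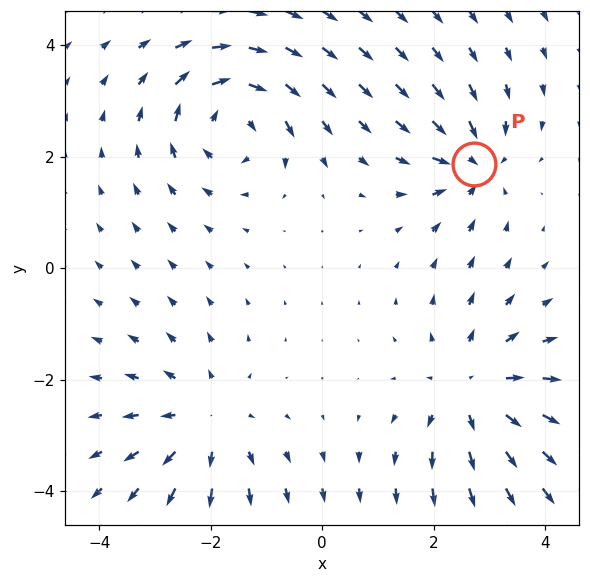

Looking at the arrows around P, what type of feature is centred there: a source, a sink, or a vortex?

sink

At P (2.7, 1.9) the arrows converge inward. Divergence about -4, curl ≈0 — negative divergence with near-zero curl is a sink.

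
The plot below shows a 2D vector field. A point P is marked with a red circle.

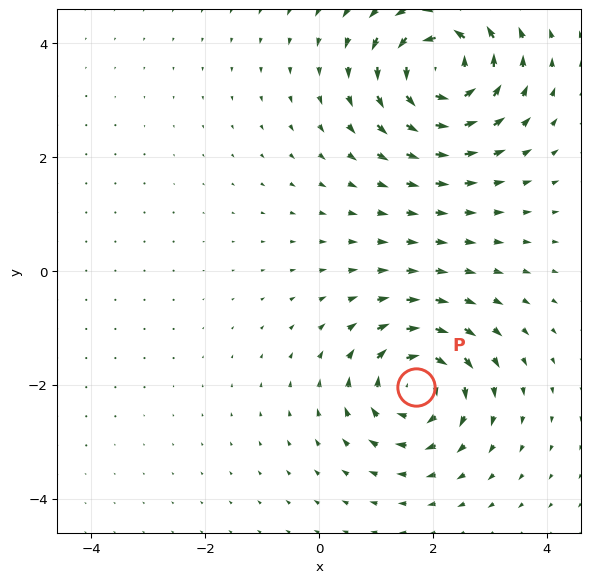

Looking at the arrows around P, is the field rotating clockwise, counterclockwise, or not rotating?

Near P at (1.7, -2.0) the arrows circulate clockwise. The curl (z-component) there is about -5; negative curl means clockwise rotation.

clockwise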